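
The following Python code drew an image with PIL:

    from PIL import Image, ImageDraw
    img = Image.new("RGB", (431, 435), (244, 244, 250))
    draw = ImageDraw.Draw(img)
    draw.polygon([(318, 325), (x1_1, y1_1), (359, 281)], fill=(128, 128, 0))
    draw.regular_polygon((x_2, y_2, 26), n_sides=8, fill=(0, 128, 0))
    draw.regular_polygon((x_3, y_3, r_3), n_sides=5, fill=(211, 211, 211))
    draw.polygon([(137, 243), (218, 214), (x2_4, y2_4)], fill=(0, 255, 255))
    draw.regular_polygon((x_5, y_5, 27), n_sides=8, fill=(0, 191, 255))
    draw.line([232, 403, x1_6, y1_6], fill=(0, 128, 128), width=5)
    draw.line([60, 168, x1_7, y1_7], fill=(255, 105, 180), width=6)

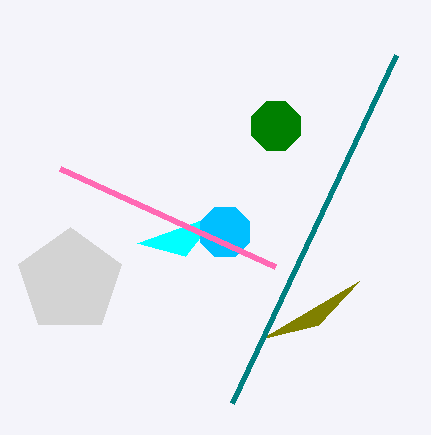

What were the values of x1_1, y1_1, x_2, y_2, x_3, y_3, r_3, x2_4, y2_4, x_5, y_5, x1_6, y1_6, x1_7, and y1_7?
x1_1 = 261
y1_1 = 339
x_2 = 276
y_2 = 126
x_3 = 70
y_3 = 281
r_3 = 54
x2_4 = 185
y2_4 = 256
x_5 = 225
y_5 = 232
x1_6 = 396
y1_6 = 55
x1_7 = 275
y1_7 = 266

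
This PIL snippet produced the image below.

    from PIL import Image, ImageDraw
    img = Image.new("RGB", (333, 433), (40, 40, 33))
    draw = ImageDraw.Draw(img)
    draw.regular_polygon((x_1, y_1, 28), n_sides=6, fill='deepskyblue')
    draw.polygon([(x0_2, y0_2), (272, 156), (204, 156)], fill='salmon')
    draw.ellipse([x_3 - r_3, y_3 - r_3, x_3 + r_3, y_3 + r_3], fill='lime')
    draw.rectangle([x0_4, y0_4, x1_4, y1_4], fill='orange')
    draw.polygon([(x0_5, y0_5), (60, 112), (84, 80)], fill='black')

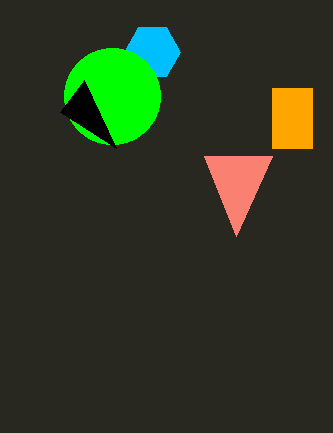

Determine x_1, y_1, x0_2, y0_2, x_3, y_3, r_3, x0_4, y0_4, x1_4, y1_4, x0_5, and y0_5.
x_1 = 152
y_1 = 52
x0_2 = 236
y0_2 = 236
x_3 = 112
y_3 = 96
r_3 = 48
x0_4 = 272
y0_4 = 88
x1_4 = 312
y1_4 = 148
x0_5 = 116
y0_5 = 148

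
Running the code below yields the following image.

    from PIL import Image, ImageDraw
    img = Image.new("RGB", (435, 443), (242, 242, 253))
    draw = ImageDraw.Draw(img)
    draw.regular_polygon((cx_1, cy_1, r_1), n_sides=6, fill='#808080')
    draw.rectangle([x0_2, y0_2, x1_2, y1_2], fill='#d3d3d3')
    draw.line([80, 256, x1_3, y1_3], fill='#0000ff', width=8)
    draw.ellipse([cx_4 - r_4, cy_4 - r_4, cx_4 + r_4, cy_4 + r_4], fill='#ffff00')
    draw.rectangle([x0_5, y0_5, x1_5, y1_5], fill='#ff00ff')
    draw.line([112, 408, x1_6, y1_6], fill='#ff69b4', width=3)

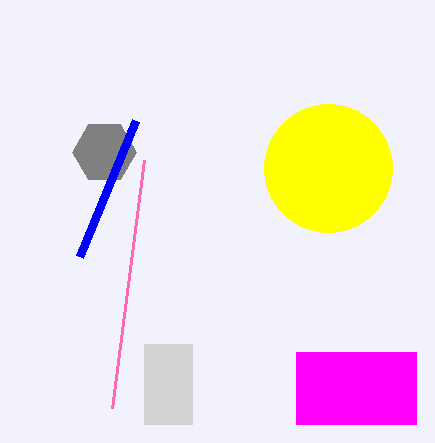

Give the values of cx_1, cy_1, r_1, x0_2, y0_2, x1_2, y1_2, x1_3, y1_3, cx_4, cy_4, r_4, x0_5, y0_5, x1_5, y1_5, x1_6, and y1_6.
cx_1 = 104
cy_1 = 152
r_1 = 32
x0_2 = 144
y0_2 = 344
x1_2 = 192
y1_2 = 424
x1_3 = 136
y1_3 = 120
cx_4 = 328
cy_4 = 168
r_4 = 64
x0_5 = 296
y0_5 = 352
x1_5 = 416
y1_5 = 424
x1_6 = 144
y1_6 = 160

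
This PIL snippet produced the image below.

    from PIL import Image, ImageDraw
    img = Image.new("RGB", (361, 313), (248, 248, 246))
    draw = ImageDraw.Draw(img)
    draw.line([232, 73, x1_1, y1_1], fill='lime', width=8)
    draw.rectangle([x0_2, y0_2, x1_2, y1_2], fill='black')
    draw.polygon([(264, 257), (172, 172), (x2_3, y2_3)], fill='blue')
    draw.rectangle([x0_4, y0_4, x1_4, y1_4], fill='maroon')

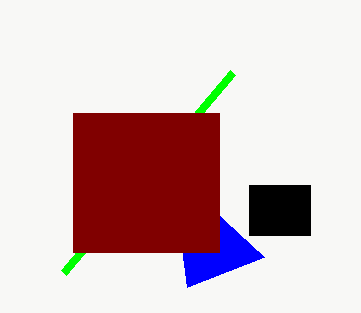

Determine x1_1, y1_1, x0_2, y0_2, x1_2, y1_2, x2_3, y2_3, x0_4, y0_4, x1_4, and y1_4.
x1_1 = 63, y1_1 = 273, x0_2 = 249, y0_2 = 185, x1_2 = 310, y1_2 = 235, x2_3 = 187, y2_3 = 287, x0_4 = 73, y0_4 = 113, x1_4 = 219, y1_4 = 252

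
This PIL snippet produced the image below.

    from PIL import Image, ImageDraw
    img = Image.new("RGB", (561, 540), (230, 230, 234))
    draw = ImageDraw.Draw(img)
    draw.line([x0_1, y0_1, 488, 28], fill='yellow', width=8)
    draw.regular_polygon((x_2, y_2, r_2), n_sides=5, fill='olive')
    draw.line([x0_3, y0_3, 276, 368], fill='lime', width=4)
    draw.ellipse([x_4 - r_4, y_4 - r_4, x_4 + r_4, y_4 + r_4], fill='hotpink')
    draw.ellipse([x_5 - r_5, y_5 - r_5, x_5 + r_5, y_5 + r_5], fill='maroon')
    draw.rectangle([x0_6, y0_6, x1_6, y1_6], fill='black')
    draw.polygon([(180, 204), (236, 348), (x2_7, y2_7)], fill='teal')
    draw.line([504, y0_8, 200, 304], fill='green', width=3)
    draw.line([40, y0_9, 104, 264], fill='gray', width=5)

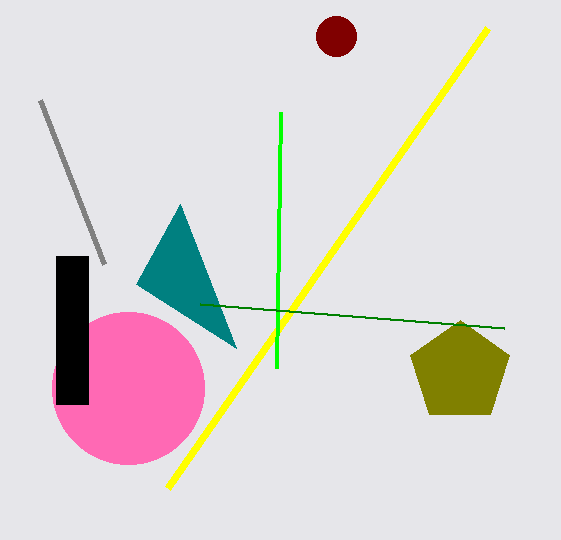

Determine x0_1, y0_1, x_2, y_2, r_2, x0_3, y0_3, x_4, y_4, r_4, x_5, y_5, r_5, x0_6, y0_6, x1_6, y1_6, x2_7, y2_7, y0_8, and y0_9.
x0_1 = 168; y0_1 = 488; x_2 = 460; y_2 = 372; r_2 = 52; x0_3 = 280; y0_3 = 112; x_4 = 128; y_4 = 388; r_4 = 76; x_5 = 336; y_5 = 36; r_5 = 20; x0_6 = 56; y0_6 = 256; x1_6 = 88; y1_6 = 404; x2_7 = 136; y2_7 = 284; y0_8 = 328; y0_9 = 100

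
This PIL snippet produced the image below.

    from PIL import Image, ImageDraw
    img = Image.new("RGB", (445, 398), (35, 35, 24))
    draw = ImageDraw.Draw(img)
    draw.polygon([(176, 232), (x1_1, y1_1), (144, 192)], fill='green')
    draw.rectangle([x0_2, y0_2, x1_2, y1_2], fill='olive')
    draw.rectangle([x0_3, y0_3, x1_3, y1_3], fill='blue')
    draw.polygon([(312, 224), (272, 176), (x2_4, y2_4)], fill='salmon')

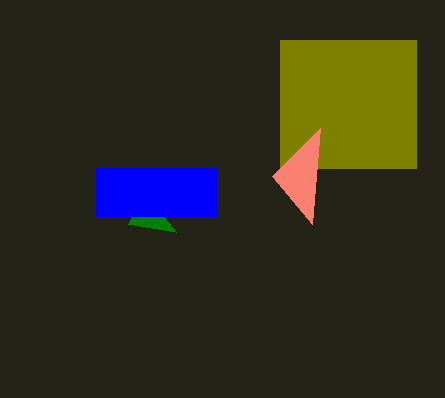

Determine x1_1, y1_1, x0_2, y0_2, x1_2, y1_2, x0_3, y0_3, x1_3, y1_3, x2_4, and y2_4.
x1_1 = 128, y1_1 = 224, x0_2 = 280, y0_2 = 40, x1_2 = 416, y1_2 = 168, x0_3 = 96, y0_3 = 168, x1_3 = 216, y1_3 = 216, x2_4 = 320, y2_4 = 128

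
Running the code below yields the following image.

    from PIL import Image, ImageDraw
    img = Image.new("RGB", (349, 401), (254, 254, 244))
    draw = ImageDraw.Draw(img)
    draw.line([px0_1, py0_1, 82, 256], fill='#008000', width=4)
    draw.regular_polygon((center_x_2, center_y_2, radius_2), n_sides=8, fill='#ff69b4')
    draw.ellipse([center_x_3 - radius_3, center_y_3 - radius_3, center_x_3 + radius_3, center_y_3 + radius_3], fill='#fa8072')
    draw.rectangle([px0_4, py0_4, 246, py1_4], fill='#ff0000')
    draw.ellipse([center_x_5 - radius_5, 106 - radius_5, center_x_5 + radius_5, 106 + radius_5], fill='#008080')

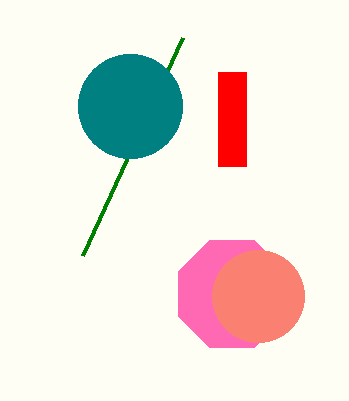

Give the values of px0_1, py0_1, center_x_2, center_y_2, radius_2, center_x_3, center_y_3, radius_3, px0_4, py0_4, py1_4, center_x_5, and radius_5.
px0_1 = 182, py0_1 = 38, center_x_2 = 232, center_y_2 = 294, radius_2 = 58, center_x_3 = 258, center_y_3 = 296, radius_3 = 46, px0_4 = 218, py0_4 = 72, py1_4 = 166, center_x_5 = 130, radius_5 = 52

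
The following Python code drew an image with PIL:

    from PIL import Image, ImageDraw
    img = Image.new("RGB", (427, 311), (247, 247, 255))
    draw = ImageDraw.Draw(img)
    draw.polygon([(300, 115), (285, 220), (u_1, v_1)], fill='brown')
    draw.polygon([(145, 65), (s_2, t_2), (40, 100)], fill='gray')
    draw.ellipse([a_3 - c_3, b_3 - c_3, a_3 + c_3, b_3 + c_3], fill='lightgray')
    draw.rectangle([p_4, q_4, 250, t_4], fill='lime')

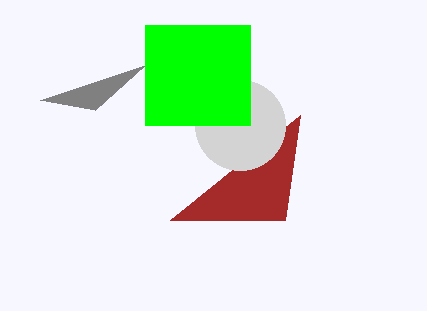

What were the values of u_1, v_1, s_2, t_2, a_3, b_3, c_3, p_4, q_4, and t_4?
u_1 = 170; v_1 = 220; s_2 = 95; t_2 = 110; a_3 = 240; b_3 = 125; c_3 = 45; p_4 = 145; q_4 = 25; t_4 = 125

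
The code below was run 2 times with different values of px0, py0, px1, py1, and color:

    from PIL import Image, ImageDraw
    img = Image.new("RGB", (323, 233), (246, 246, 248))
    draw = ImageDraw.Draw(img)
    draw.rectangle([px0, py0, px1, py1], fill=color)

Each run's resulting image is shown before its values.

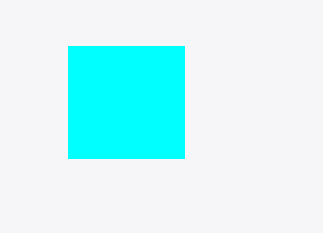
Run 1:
px0 = 68
py0 = 46
px1 = 184
py1 = 158
color = 'cyan'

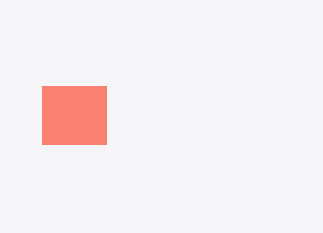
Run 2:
px0 = 42; py0 = 86; px1 = 106; py1 = 144; color = 'salmon'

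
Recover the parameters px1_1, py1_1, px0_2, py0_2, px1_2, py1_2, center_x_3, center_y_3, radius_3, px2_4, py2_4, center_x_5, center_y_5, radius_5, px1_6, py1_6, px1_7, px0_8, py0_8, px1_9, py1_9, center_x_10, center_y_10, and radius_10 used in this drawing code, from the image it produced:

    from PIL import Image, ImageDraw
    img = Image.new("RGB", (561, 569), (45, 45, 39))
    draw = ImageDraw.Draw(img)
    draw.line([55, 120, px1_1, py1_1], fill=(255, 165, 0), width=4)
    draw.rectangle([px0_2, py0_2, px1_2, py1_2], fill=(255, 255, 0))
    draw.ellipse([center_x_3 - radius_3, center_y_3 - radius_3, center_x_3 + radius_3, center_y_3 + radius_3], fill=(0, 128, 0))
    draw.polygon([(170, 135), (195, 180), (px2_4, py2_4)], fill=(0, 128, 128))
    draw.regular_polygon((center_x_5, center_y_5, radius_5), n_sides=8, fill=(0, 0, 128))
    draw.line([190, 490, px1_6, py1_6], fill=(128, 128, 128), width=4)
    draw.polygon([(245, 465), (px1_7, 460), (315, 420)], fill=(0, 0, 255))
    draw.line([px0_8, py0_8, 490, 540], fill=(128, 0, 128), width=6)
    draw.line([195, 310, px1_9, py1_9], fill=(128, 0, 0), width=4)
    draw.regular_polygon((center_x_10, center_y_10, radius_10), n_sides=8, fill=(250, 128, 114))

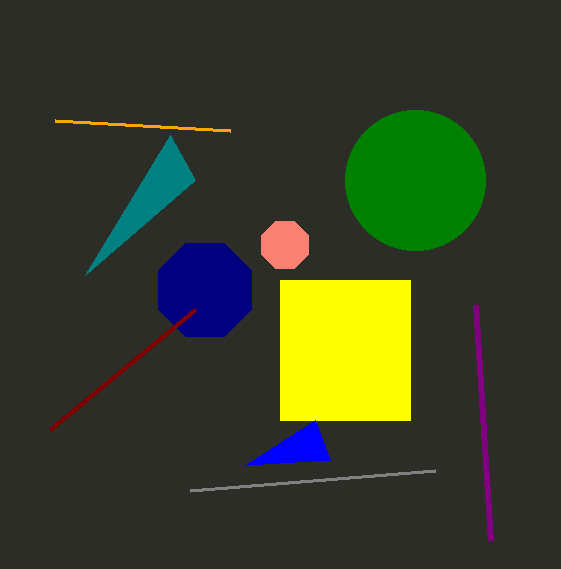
px1_1 = 230; py1_1 = 130; px0_2 = 280; py0_2 = 280; px1_2 = 410; py1_2 = 420; center_x_3 = 415; center_y_3 = 180; radius_3 = 70; px2_4 = 85; py2_4 = 275; center_x_5 = 205; center_y_5 = 290; radius_5 = 50; px1_6 = 435; py1_6 = 470; px1_7 = 330; px0_8 = 475; py0_8 = 305; px1_9 = 50; py1_9 = 430; center_x_10 = 285; center_y_10 = 245; radius_10 = 25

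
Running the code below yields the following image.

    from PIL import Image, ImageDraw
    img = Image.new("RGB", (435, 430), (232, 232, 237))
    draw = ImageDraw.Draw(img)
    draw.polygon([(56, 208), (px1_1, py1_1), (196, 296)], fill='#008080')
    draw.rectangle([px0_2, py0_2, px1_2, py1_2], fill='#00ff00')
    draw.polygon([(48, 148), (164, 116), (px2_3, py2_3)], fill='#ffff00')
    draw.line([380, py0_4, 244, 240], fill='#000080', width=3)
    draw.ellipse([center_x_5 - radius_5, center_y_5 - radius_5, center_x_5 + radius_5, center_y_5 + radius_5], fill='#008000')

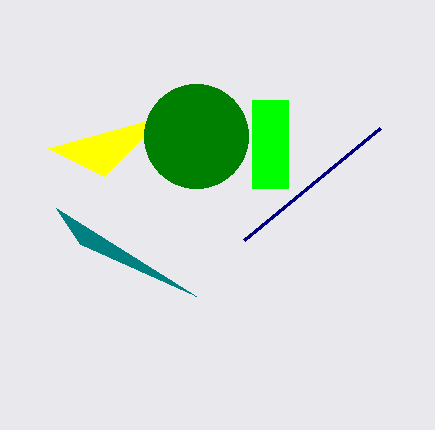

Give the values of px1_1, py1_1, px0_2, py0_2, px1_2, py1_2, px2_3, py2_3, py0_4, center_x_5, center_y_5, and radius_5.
px1_1 = 80
py1_1 = 244
px0_2 = 252
py0_2 = 100
px1_2 = 288
py1_2 = 188
px2_3 = 104
py2_3 = 176
py0_4 = 128
center_x_5 = 196
center_y_5 = 136
radius_5 = 52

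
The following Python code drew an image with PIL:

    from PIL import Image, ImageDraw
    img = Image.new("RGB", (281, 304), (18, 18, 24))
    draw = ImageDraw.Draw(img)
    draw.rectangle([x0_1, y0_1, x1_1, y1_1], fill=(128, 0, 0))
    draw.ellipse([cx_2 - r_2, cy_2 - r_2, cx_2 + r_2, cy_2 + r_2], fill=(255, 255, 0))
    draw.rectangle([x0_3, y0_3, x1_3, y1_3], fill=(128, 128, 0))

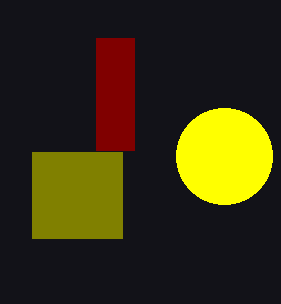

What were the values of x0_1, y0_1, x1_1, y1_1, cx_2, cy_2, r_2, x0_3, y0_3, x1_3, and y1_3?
x0_1 = 96, y0_1 = 38, x1_1 = 134, y1_1 = 150, cx_2 = 224, cy_2 = 156, r_2 = 48, x0_3 = 32, y0_3 = 152, x1_3 = 122, y1_3 = 238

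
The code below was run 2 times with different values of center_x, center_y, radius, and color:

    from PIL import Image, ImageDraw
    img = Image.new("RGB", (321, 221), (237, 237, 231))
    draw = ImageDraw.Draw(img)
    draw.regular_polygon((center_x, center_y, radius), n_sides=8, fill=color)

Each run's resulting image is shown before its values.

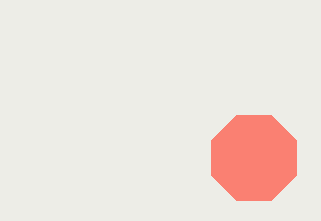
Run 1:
center_x = 254
center_y = 158
radius = 46
color = 'salmon'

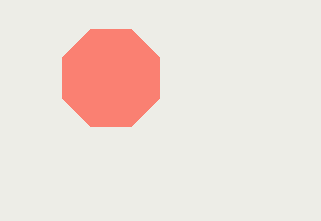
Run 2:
center_x = 111; center_y = 78; radius = 53; color = 'salmon'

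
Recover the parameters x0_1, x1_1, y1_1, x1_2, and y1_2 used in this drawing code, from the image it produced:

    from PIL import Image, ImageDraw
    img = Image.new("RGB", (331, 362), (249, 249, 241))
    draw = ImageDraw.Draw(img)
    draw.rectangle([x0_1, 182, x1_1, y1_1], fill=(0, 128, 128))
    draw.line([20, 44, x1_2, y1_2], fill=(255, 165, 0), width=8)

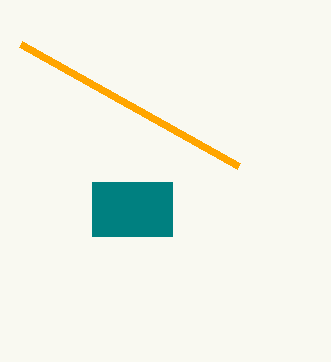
x0_1 = 92, x1_1 = 172, y1_1 = 236, x1_2 = 238, y1_2 = 166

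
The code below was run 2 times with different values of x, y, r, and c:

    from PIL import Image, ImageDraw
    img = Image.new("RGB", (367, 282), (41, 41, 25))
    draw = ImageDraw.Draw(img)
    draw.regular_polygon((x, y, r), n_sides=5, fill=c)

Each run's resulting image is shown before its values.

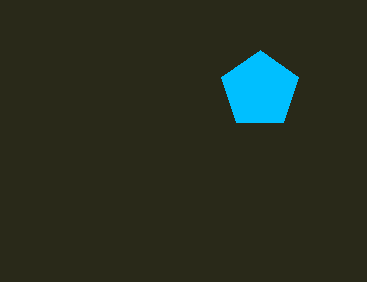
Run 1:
x = 260, y = 90, r = 40, c = 'deepskyblue'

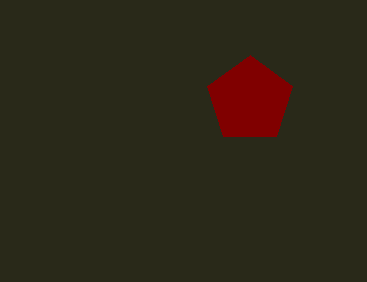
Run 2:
x = 250; y = 100; r = 45; c = 'maroon'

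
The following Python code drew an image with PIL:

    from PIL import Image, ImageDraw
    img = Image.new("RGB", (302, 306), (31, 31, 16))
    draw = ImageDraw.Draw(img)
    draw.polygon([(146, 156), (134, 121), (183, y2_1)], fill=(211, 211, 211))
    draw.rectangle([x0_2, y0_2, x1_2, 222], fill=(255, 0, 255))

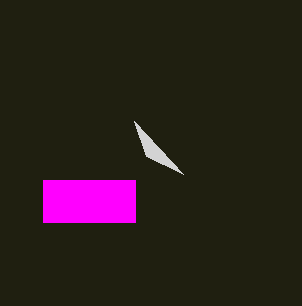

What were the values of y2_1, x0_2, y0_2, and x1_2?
y2_1 = 174, x0_2 = 43, y0_2 = 180, x1_2 = 135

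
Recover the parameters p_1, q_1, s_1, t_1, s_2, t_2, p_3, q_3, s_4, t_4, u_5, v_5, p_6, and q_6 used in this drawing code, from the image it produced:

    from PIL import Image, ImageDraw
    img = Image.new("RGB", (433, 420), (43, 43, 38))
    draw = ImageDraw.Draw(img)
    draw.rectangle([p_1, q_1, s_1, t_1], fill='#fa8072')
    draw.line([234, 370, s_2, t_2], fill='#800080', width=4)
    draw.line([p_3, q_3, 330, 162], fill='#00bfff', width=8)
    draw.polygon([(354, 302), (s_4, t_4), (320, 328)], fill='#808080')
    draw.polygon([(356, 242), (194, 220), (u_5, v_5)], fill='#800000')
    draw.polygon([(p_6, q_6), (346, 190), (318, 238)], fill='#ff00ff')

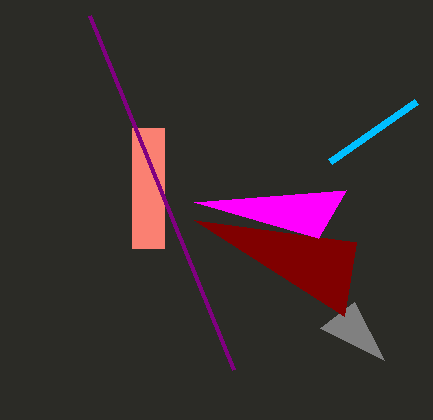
p_1 = 132; q_1 = 128; s_1 = 164; t_1 = 248; s_2 = 90; t_2 = 16; p_3 = 416; q_3 = 102; s_4 = 384; t_4 = 360; u_5 = 344; v_5 = 316; p_6 = 194; q_6 = 202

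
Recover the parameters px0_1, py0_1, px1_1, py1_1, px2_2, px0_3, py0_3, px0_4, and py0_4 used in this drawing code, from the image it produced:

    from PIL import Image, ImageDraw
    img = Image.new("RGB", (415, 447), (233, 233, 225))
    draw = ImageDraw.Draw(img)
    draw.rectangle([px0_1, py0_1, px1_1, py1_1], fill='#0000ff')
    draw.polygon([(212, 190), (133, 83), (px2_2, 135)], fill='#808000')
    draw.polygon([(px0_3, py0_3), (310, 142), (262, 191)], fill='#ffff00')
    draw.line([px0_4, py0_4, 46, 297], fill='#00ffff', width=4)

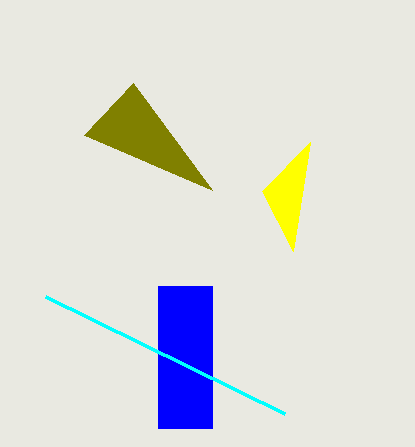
px0_1 = 158
py0_1 = 286
px1_1 = 212
py1_1 = 428
px2_2 = 84
px0_3 = 293
py0_3 = 251
px0_4 = 285
py0_4 = 414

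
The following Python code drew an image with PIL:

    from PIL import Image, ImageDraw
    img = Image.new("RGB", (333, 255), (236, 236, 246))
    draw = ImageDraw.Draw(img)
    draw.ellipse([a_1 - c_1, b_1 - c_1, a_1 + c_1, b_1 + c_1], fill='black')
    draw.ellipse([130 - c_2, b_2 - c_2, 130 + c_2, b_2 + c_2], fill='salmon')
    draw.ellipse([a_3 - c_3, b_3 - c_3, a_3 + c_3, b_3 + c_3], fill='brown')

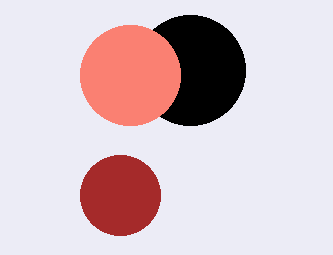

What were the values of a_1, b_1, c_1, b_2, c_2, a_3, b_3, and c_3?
a_1 = 190; b_1 = 70; c_1 = 55; b_2 = 75; c_2 = 50; a_3 = 120; b_3 = 195; c_3 = 40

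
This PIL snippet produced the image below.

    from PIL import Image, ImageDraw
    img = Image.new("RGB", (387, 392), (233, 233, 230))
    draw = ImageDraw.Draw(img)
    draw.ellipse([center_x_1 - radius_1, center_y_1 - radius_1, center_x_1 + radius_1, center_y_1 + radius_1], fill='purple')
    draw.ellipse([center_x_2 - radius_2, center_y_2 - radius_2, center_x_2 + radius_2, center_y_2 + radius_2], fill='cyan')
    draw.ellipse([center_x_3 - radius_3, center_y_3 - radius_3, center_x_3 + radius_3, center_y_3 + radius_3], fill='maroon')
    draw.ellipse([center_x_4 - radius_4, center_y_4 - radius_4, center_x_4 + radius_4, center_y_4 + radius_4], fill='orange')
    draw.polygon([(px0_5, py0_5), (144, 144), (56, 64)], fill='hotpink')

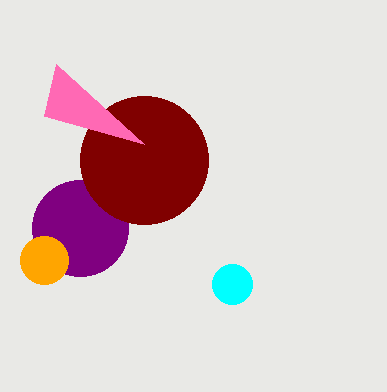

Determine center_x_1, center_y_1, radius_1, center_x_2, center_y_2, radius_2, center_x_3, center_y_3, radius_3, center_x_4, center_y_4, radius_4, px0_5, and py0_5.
center_x_1 = 80; center_y_1 = 228; radius_1 = 48; center_x_2 = 232; center_y_2 = 284; radius_2 = 20; center_x_3 = 144; center_y_3 = 160; radius_3 = 64; center_x_4 = 44; center_y_4 = 260; radius_4 = 24; px0_5 = 44; py0_5 = 116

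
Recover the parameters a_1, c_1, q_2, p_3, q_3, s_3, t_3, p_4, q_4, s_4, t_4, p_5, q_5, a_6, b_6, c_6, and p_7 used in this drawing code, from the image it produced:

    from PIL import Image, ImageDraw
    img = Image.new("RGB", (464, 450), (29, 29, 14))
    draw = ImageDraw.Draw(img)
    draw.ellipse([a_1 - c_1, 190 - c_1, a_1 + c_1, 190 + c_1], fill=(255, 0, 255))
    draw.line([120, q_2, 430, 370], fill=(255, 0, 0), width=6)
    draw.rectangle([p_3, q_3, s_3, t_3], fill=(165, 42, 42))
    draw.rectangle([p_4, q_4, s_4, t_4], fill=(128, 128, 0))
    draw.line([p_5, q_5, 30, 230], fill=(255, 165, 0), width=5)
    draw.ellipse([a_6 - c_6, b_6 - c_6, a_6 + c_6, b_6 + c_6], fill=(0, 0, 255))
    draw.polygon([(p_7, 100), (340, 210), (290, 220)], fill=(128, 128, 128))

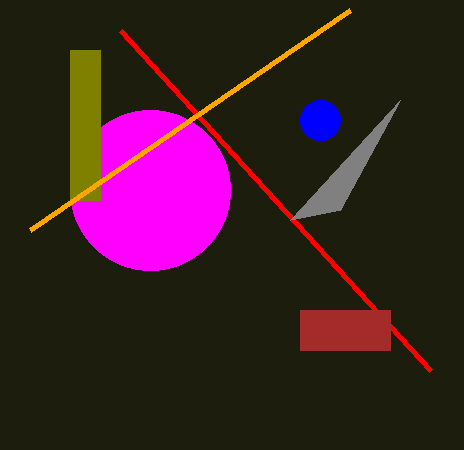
a_1 = 150
c_1 = 80
q_2 = 30
p_3 = 300
q_3 = 310
s_3 = 390
t_3 = 350
p_4 = 70
q_4 = 50
s_4 = 100
t_4 = 200
p_5 = 350
q_5 = 10
a_6 = 320
b_6 = 120
c_6 = 20
p_7 = 400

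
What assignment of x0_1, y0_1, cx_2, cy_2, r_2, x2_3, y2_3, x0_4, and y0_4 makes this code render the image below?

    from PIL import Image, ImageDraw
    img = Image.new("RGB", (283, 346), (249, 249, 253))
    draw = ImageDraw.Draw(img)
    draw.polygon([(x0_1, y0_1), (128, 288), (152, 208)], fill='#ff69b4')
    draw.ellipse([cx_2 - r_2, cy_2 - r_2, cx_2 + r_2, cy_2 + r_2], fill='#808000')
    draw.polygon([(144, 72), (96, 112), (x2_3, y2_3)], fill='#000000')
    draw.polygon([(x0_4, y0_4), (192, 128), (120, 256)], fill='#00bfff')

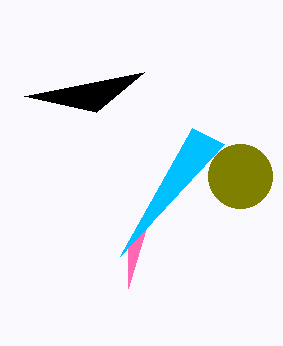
x0_1 = 128; y0_1 = 248; cx_2 = 240; cy_2 = 176; r_2 = 32; x2_3 = 24; y2_3 = 96; x0_4 = 224; y0_4 = 144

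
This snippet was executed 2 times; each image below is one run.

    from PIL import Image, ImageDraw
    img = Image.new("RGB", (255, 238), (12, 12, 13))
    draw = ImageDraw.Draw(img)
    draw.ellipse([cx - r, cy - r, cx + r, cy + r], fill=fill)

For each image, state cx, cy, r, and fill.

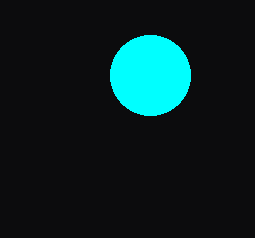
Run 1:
cx = 150, cy = 75, r = 40, fill = 'cyan'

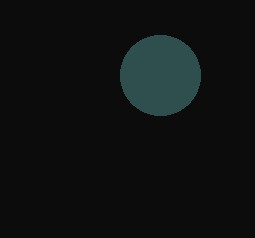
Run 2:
cx = 160; cy = 75; r = 40; fill = 'darkslategray'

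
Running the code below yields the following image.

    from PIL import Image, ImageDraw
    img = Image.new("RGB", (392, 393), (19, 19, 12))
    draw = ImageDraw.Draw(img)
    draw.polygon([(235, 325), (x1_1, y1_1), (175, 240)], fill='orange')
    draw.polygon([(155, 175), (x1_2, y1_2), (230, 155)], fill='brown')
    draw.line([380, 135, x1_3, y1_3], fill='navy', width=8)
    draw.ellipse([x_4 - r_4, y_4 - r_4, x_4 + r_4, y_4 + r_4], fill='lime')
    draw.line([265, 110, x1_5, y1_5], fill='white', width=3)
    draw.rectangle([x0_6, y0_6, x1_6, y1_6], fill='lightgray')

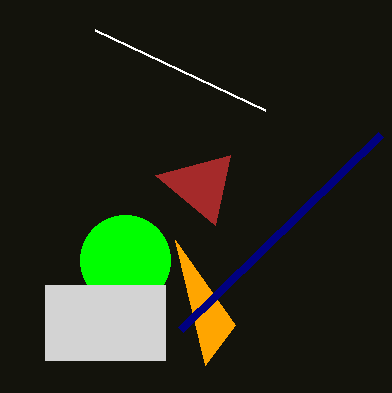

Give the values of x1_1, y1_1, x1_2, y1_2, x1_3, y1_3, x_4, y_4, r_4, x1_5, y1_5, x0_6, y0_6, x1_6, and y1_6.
x1_1 = 205, y1_1 = 365, x1_2 = 215, y1_2 = 225, x1_3 = 180, y1_3 = 330, x_4 = 125, y_4 = 260, r_4 = 45, x1_5 = 95, y1_5 = 30, x0_6 = 45, y0_6 = 285, x1_6 = 165, y1_6 = 360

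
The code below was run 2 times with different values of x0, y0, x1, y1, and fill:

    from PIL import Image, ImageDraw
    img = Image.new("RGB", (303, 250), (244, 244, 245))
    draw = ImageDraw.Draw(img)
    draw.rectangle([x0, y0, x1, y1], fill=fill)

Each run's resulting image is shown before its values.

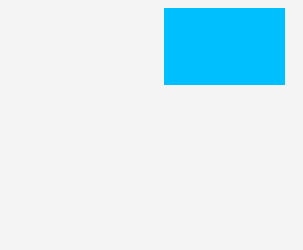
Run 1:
x0 = 164; y0 = 8; x1 = 284; y1 = 84; fill = 'deepskyblue'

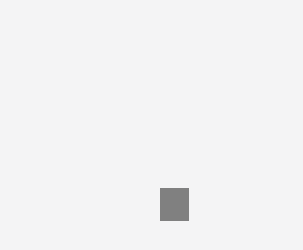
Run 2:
x0 = 160; y0 = 188; x1 = 188; y1 = 220; fill = 'gray'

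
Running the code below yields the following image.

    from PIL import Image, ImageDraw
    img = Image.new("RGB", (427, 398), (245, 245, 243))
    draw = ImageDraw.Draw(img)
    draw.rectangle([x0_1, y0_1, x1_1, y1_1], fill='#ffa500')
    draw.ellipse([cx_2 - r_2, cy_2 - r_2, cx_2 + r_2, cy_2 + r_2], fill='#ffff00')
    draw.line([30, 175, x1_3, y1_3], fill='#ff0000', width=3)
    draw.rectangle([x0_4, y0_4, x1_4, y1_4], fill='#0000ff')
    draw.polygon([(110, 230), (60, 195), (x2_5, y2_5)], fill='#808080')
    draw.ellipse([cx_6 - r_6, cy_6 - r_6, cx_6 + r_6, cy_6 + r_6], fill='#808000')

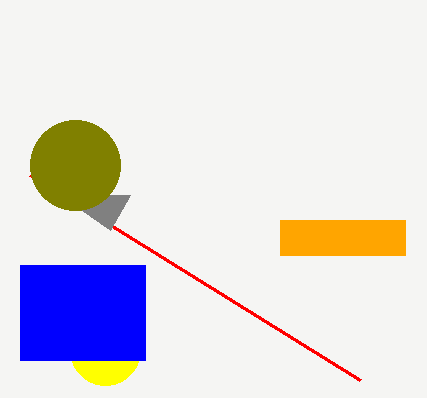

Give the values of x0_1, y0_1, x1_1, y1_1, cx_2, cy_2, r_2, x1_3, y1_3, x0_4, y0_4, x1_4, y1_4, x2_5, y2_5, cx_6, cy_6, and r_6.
x0_1 = 280
y0_1 = 220
x1_1 = 405
y1_1 = 255
cx_2 = 105
cy_2 = 350
r_2 = 35
x1_3 = 360
y1_3 = 380
x0_4 = 20
y0_4 = 265
x1_4 = 145
y1_4 = 360
x2_5 = 130
y2_5 = 195
cx_6 = 75
cy_6 = 165
r_6 = 45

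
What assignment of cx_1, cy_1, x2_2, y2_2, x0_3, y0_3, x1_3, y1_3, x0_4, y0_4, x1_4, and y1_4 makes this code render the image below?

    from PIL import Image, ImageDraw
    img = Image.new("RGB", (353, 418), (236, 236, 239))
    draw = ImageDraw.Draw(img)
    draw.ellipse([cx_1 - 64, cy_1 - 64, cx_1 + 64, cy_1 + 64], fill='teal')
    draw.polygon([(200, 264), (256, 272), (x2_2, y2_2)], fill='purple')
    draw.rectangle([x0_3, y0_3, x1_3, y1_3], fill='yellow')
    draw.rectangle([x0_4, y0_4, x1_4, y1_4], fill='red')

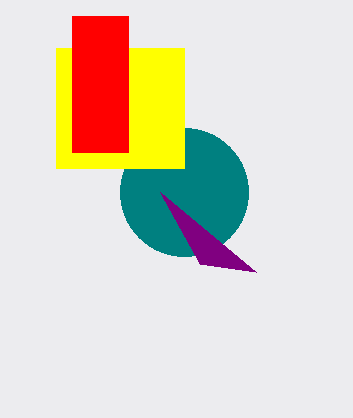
cx_1 = 184
cy_1 = 192
x2_2 = 160
y2_2 = 192
x0_3 = 56
y0_3 = 48
x1_3 = 184
y1_3 = 168
x0_4 = 72
y0_4 = 16
x1_4 = 128
y1_4 = 152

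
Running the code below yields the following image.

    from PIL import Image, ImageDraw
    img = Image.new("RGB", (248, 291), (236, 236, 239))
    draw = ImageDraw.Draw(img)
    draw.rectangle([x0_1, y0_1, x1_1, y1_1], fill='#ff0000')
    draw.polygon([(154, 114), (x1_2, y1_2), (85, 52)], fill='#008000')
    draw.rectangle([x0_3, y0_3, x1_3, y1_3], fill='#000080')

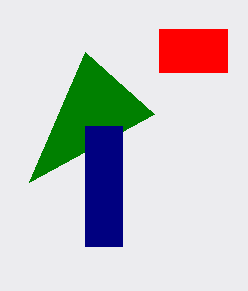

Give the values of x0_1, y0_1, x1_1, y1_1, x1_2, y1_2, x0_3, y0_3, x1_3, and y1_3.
x0_1 = 159; y0_1 = 29; x1_1 = 227; y1_1 = 72; x1_2 = 29; y1_2 = 182; x0_3 = 85; y0_3 = 126; x1_3 = 122; y1_3 = 246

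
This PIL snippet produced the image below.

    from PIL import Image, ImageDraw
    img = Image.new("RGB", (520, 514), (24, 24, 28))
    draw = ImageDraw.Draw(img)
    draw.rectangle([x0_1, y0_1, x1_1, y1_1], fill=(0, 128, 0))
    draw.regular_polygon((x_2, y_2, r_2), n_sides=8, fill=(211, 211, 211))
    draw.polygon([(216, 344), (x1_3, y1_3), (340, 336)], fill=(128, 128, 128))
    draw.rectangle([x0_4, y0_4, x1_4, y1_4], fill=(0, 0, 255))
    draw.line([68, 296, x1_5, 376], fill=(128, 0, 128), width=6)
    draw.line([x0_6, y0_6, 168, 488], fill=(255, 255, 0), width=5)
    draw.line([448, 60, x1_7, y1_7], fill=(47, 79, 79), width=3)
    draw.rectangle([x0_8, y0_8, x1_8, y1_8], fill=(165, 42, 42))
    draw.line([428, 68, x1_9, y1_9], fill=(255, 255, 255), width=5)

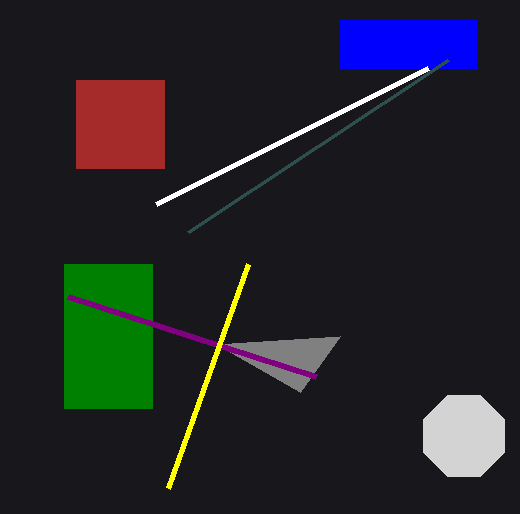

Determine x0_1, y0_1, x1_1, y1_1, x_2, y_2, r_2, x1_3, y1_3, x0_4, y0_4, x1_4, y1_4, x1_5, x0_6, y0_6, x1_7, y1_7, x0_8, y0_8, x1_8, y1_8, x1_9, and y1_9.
x0_1 = 64
y0_1 = 264
x1_1 = 152
y1_1 = 408
x_2 = 464
y_2 = 436
r_2 = 44
x1_3 = 300
y1_3 = 392
x0_4 = 340
y0_4 = 20
x1_4 = 476
y1_4 = 68
x1_5 = 316
x0_6 = 248
y0_6 = 264
x1_7 = 188
y1_7 = 232
x0_8 = 76
y0_8 = 80
x1_8 = 164
y1_8 = 168
x1_9 = 156
y1_9 = 204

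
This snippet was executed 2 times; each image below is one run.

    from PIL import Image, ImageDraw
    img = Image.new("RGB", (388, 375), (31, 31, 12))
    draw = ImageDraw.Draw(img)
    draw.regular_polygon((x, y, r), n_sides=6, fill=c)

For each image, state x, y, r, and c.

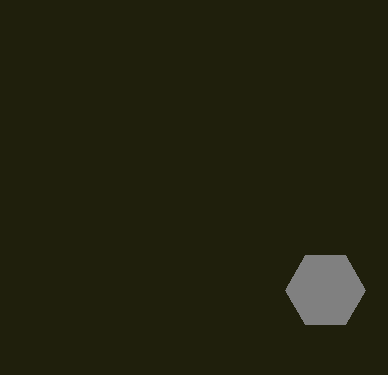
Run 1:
x = 325
y = 290
r = 40
c = 'gray'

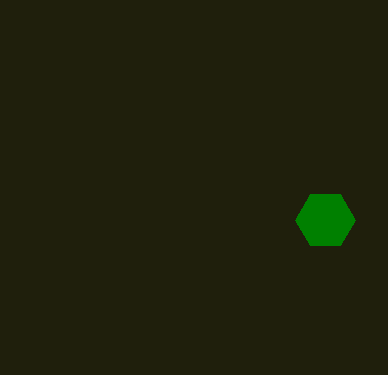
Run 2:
x = 325, y = 220, r = 30, c = 'green'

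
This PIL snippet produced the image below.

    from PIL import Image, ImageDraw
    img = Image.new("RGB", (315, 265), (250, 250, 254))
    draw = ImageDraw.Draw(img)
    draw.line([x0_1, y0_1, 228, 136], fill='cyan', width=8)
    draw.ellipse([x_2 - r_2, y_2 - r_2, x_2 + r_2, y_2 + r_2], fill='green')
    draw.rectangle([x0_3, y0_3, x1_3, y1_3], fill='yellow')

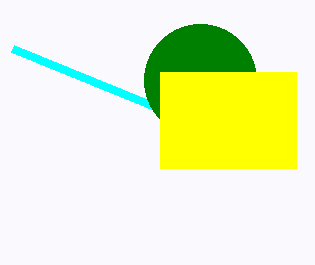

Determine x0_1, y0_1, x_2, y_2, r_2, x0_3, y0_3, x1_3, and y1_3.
x0_1 = 12, y0_1 = 48, x_2 = 200, y_2 = 80, r_2 = 56, x0_3 = 160, y0_3 = 72, x1_3 = 296, y1_3 = 168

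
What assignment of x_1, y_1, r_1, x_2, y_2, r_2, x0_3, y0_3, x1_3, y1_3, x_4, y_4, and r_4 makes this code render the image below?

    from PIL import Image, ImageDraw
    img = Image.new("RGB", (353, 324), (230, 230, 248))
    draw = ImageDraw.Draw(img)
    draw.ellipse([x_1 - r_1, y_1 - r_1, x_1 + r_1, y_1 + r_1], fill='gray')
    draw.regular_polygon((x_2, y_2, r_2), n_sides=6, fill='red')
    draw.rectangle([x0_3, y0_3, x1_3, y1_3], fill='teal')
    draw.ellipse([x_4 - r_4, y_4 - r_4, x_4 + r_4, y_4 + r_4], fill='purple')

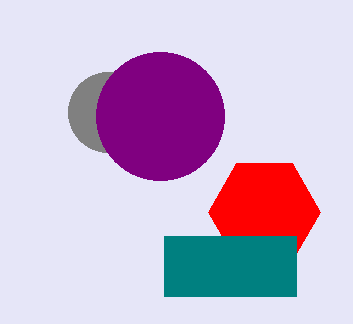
x_1 = 108
y_1 = 112
r_1 = 40
x_2 = 264
y_2 = 212
r_2 = 56
x0_3 = 164
y0_3 = 236
x1_3 = 296
y1_3 = 296
x_4 = 160
y_4 = 116
r_4 = 64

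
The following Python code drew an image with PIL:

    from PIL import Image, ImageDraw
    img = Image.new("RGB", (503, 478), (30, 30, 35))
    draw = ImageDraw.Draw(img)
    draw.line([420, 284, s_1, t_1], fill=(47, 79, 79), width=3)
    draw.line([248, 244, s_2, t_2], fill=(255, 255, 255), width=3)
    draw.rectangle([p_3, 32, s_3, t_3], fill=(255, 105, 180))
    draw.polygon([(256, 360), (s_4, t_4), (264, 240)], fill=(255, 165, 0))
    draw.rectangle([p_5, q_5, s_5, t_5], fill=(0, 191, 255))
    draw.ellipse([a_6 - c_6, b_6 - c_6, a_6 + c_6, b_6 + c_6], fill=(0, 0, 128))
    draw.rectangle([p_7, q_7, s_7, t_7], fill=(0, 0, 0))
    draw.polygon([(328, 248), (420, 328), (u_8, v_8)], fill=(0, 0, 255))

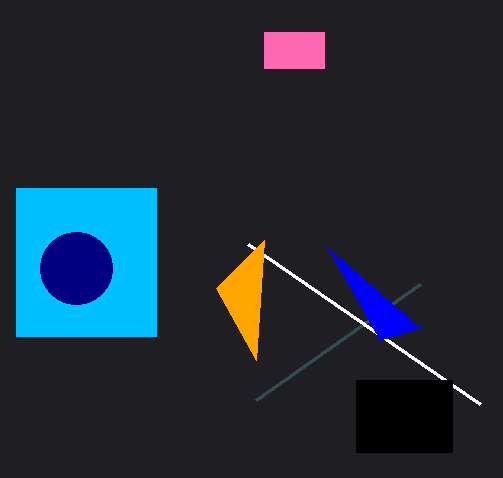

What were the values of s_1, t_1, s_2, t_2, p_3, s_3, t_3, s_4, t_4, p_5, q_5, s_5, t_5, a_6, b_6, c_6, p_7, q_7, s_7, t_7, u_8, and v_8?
s_1 = 256, t_1 = 400, s_2 = 480, t_2 = 404, p_3 = 264, s_3 = 324, t_3 = 68, s_4 = 216, t_4 = 288, p_5 = 16, q_5 = 188, s_5 = 156, t_5 = 336, a_6 = 76, b_6 = 268, c_6 = 36, p_7 = 356, q_7 = 380, s_7 = 452, t_7 = 452, u_8 = 380, v_8 = 340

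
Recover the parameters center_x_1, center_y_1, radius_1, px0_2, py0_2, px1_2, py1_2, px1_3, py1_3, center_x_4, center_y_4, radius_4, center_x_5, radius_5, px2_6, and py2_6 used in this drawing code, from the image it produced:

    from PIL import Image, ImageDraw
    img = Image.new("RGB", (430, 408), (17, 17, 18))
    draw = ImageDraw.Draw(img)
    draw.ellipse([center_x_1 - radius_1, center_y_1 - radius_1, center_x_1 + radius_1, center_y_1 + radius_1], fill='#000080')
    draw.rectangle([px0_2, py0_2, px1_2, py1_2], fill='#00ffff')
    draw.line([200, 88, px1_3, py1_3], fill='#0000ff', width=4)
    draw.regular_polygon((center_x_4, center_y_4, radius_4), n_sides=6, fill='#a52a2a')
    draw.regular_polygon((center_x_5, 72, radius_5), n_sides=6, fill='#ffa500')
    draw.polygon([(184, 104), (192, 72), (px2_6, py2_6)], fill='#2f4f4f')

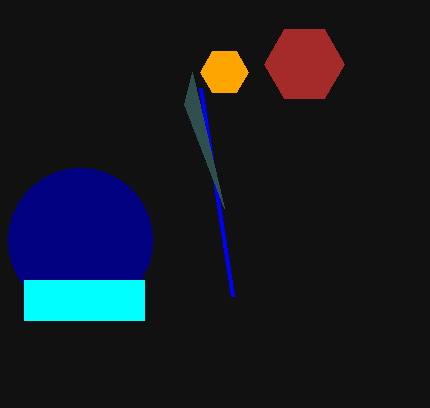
center_x_1 = 80, center_y_1 = 240, radius_1 = 72, px0_2 = 24, py0_2 = 280, px1_2 = 144, py1_2 = 320, px1_3 = 232, py1_3 = 296, center_x_4 = 304, center_y_4 = 64, radius_4 = 40, center_x_5 = 224, radius_5 = 24, px2_6 = 224, py2_6 = 208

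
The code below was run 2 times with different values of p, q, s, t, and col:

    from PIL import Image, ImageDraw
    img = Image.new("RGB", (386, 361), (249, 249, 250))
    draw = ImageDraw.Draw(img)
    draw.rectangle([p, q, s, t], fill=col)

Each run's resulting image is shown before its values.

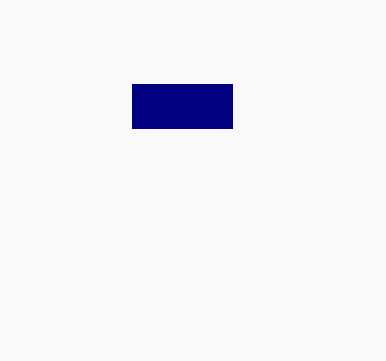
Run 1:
p = 132, q = 84, s = 232, t = 128, col = 'navy'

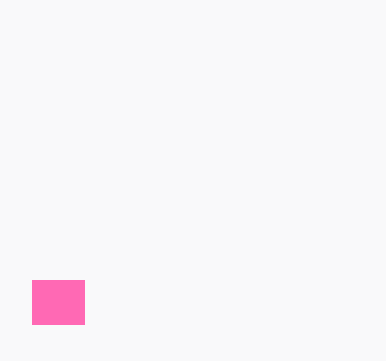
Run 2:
p = 32
q = 280
s = 84
t = 324
col = 'hotpink'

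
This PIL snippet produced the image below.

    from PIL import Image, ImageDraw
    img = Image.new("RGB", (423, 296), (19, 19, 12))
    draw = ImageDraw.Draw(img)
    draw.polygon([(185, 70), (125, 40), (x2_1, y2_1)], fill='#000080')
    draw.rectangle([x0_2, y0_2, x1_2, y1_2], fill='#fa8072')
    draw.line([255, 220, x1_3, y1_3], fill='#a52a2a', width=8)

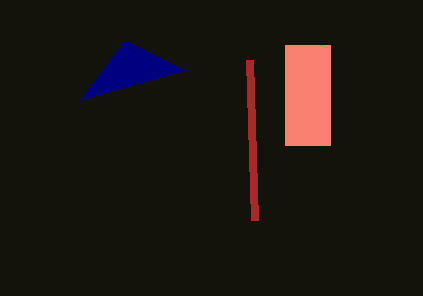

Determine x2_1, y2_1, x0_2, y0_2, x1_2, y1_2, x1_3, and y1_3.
x2_1 = 80
y2_1 = 100
x0_2 = 285
y0_2 = 45
x1_2 = 330
y1_2 = 145
x1_3 = 250
y1_3 = 60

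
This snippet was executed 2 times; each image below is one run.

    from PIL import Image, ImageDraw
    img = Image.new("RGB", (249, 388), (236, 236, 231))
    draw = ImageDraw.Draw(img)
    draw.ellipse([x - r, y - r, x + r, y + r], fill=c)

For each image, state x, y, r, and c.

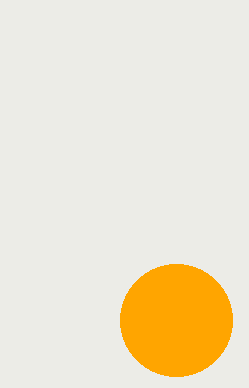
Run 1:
x = 176; y = 320; r = 56; c = 'orange'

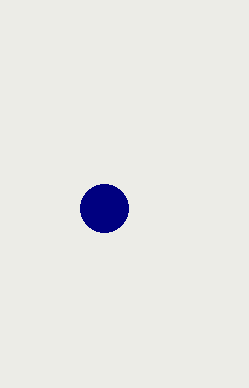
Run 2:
x = 104
y = 208
r = 24
c = 'navy'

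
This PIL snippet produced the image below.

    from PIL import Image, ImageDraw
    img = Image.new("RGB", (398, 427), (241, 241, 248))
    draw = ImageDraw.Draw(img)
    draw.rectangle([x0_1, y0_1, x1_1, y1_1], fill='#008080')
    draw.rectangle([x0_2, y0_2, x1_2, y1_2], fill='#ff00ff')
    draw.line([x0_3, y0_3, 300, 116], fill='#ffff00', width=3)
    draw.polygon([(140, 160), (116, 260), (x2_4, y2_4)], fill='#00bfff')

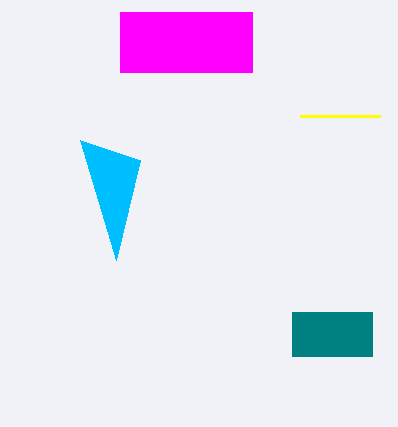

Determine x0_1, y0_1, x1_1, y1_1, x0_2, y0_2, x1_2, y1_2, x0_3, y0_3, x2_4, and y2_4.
x0_1 = 292; y0_1 = 312; x1_1 = 372; y1_1 = 356; x0_2 = 120; y0_2 = 12; x1_2 = 252; y1_2 = 72; x0_3 = 380; y0_3 = 116; x2_4 = 80; y2_4 = 140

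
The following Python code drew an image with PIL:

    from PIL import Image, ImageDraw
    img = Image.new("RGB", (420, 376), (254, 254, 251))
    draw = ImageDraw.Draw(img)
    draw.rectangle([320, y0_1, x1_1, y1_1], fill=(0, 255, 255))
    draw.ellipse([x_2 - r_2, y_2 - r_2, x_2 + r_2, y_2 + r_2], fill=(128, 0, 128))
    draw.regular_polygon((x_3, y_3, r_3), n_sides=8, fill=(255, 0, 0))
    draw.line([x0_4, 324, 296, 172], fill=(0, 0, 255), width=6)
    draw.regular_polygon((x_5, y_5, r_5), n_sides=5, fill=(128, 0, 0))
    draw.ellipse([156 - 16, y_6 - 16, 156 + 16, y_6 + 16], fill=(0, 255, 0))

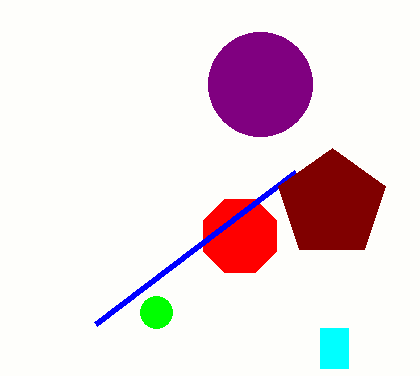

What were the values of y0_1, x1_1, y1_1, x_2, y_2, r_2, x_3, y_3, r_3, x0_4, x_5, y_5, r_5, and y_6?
y0_1 = 328
x1_1 = 348
y1_1 = 368
x_2 = 260
y_2 = 84
r_2 = 52
x_3 = 240
y_3 = 236
r_3 = 40
x0_4 = 96
x_5 = 332
y_5 = 204
r_5 = 56
y_6 = 312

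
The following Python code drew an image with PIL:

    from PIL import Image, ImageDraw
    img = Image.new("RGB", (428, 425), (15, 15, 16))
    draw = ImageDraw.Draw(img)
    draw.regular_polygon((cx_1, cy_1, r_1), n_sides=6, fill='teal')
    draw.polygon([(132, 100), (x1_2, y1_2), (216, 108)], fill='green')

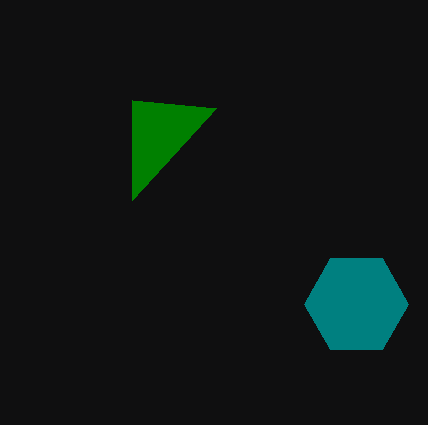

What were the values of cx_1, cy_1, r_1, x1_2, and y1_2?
cx_1 = 356, cy_1 = 304, r_1 = 52, x1_2 = 132, y1_2 = 200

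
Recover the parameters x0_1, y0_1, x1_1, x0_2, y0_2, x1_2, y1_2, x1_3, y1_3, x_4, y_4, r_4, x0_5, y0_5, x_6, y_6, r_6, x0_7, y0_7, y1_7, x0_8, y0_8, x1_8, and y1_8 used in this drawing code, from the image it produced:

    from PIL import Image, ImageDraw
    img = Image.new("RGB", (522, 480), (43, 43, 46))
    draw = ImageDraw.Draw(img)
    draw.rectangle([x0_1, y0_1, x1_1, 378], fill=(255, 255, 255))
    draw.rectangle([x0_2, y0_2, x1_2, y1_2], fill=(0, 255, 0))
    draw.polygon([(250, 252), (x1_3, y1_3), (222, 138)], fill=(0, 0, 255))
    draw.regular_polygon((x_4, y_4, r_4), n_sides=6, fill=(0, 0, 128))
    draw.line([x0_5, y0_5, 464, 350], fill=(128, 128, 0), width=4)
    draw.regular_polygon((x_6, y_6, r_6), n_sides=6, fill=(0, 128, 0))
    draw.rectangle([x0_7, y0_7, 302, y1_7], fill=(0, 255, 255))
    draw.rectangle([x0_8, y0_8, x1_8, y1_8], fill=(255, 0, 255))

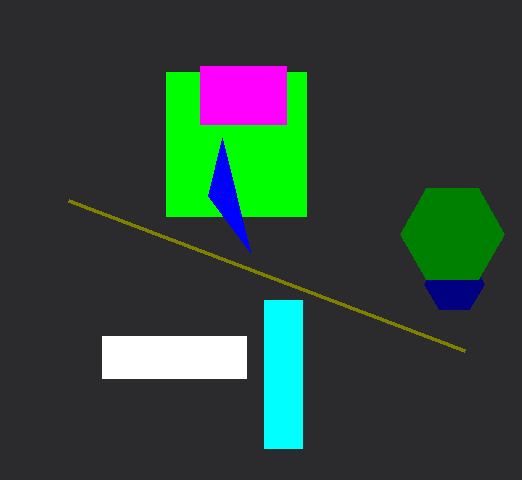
x0_1 = 102; y0_1 = 336; x1_1 = 246; x0_2 = 166; y0_2 = 72; x1_2 = 306; y1_2 = 216; x1_3 = 208; y1_3 = 196; x_4 = 454; y_4 = 284; r_4 = 30; x0_5 = 68; y0_5 = 200; x_6 = 452; y_6 = 234; r_6 = 52; x0_7 = 264; y0_7 = 300; y1_7 = 448; x0_8 = 200; y0_8 = 66; x1_8 = 286; y1_8 = 124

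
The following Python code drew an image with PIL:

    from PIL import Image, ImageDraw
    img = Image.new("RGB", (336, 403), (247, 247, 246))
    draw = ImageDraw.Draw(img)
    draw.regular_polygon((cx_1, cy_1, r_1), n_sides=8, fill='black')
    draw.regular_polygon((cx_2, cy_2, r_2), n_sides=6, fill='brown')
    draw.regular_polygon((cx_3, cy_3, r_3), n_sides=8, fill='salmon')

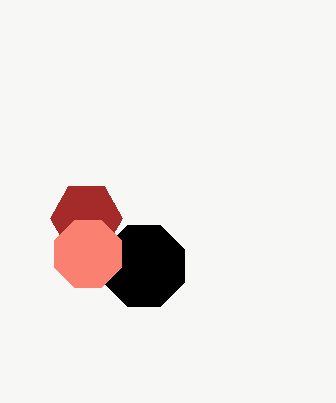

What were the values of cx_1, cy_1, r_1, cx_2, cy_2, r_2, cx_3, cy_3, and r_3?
cx_1 = 144, cy_1 = 266, r_1 = 44, cx_2 = 86, cy_2 = 218, r_2 = 36, cx_3 = 88, cy_3 = 254, r_3 = 36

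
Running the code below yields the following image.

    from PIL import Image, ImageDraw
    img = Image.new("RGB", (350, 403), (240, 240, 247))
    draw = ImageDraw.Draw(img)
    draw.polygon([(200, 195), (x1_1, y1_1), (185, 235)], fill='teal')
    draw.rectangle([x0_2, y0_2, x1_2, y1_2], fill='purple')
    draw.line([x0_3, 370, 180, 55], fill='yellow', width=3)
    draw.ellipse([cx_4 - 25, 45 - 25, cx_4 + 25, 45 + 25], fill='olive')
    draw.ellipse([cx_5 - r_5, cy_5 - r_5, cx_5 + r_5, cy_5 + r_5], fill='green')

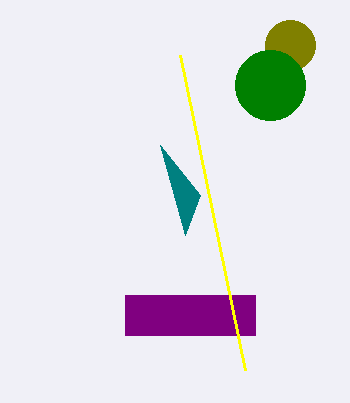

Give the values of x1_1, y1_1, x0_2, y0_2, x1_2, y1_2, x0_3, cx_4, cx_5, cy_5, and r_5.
x1_1 = 160; y1_1 = 145; x0_2 = 125; y0_2 = 295; x1_2 = 255; y1_2 = 335; x0_3 = 245; cx_4 = 290; cx_5 = 270; cy_5 = 85; r_5 = 35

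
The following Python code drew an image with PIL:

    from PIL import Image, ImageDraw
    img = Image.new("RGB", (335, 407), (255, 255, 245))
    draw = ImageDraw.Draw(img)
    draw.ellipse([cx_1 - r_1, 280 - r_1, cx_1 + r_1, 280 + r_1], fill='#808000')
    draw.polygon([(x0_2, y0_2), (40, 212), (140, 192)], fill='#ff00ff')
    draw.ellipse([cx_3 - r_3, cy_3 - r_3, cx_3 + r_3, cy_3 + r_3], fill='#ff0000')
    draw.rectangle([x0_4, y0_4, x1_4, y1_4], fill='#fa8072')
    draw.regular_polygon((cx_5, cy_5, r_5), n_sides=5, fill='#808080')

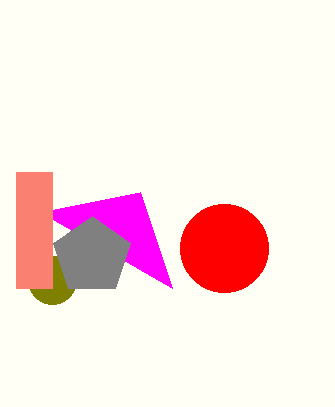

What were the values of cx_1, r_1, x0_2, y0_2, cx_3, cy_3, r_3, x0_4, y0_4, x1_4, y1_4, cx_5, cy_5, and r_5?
cx_1 = 52; r_1 = 24; x0_2 = 172; y0_2 = 288; cx_3 = 224; cy_3 = 248; r_3 = 44; x0_4 = 16; y0_4 = 172; x1_4 = 52; y1_4 = 288; cx_5 = 92; cy_5 = 256; r_5 = 40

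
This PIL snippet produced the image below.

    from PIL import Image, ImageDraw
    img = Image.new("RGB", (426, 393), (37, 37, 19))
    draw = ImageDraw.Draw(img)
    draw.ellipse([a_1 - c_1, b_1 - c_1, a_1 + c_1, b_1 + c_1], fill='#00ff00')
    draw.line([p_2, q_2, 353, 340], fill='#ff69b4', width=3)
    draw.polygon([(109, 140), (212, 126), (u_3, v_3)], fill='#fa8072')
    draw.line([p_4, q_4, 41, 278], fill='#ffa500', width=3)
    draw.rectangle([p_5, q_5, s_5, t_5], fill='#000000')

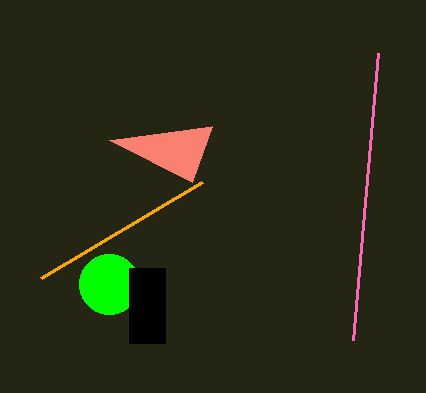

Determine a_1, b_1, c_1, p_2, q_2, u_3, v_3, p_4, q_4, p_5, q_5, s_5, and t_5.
a_1 = 109; b_1 = 284; c_1 = 30; p_2 = 378; q_2 = 53; u_3 = 192; v_3 = 182; p_4 = 202; q_4 = 182; p_5 = 129; q_5 = 268; s_5 = 165; t_5 = 343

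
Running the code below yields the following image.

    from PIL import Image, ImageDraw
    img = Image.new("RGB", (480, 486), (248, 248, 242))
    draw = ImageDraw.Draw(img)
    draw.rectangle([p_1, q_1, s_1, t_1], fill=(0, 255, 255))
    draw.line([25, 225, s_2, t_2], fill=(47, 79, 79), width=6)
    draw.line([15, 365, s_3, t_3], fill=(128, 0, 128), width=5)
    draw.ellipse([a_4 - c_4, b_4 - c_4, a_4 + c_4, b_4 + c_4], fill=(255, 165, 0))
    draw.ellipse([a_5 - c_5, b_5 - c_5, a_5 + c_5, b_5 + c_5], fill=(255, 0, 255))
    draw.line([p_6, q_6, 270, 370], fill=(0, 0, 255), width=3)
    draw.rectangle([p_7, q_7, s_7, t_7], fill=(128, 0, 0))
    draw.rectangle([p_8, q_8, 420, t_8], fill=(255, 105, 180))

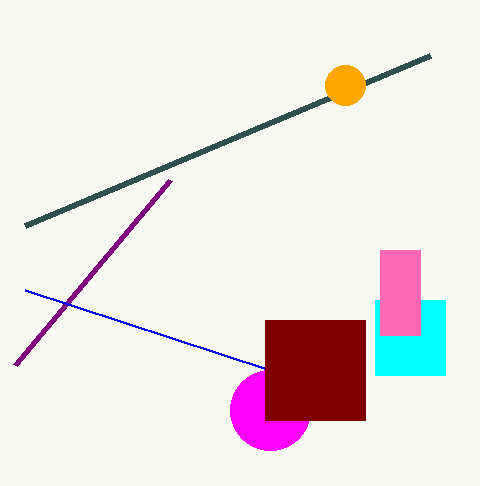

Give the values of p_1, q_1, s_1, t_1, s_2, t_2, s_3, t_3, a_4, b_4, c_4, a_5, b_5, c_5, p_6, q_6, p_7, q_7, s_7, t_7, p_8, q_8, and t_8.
p_1 = 375; q_1 = 300; s_1 = 445; t_1 = 375; s_2 = 430; t_2 = 55; s_3 = 170; t_3 = 180; a_4 = 345; b_4 = 85; c_4 = 20; a_5 = 270; b_5 = 410; c_5 = 40; p_6 = 25; q_6 = 290; p_7 = 265; q_7 = 320; s_7 = 365; t_7 = 420; p_8 = 380; q_8 = 250; t_8 = 335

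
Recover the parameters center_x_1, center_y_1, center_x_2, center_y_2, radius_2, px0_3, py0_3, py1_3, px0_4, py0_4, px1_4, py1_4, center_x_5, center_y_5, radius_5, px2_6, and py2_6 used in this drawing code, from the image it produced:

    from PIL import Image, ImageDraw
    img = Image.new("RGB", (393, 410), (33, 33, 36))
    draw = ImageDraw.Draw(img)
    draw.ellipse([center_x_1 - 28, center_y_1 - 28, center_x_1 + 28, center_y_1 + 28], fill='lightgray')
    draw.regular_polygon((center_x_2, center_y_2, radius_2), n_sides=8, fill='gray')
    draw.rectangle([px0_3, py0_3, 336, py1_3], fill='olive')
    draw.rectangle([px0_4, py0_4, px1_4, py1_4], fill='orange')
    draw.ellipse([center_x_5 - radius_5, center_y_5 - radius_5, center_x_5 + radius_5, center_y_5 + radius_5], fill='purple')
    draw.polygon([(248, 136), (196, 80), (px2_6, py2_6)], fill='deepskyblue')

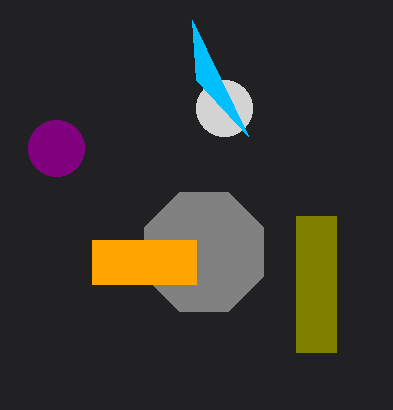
center_x_1 = 224
center_y_1 = 108
center_x_2 = 204
center_y_2 = 252
radius_2 = 64
px0_3 = 296
py0_3 = 216
py1_3 = 352
px0_4 = 92
py0_4 = 240
px1_4 = 196
py1_4 = 284
center_x_5 = 56
center_y_5 = 148
radius_5 = 28
px2_6 = 192
py2_6 = 20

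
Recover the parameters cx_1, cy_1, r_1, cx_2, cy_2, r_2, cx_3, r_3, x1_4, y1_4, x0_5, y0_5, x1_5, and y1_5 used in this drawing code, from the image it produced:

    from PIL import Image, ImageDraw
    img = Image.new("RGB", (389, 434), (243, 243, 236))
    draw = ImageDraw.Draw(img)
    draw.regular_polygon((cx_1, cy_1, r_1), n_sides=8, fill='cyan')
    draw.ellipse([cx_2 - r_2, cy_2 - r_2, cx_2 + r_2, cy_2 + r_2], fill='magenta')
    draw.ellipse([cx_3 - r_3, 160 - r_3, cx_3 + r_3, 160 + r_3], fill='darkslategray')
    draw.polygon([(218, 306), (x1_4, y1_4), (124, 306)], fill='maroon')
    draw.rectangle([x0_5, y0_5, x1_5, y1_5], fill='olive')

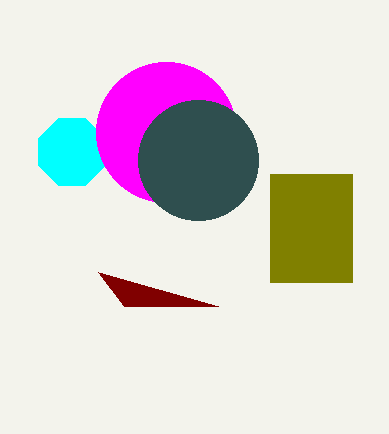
cx_1 = 72, cy_1 = 152, r_1 = 36, cx_2 = 166, cy_2 = 132, r_2 = 70, cx_3 = 198, r_3 = 60, x1_4 = 98, y1_4 = 272, x0_5 = 270, y0_5 = 174, x1_5 = 352, y1_5 = 282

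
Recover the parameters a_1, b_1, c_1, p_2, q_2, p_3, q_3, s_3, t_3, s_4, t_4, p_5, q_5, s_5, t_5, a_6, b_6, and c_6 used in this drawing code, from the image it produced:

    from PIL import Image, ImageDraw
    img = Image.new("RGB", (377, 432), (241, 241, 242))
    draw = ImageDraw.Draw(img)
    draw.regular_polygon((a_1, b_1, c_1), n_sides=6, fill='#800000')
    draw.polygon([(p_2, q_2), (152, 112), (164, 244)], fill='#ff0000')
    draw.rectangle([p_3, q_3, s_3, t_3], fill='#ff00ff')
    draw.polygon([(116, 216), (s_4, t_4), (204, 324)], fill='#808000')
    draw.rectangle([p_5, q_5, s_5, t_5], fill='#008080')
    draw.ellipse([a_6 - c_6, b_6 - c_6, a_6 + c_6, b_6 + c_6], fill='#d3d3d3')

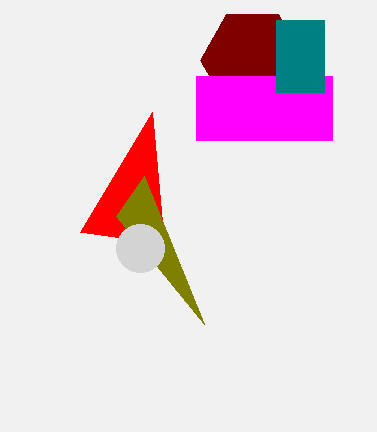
a_1 = 252; b_1 = 60; c_1 = 52; p_2 = 80; q_2 = 232; p_3 = 196; q_3 = 76; s_3 = 332; t_3 = 140; s_4 = 144; t_4 = 176; p_5 = 276; q_5 = 20; s_5 = 324; t_5 = 92; a_6 = 140; b_6 = 248; c_6 = 24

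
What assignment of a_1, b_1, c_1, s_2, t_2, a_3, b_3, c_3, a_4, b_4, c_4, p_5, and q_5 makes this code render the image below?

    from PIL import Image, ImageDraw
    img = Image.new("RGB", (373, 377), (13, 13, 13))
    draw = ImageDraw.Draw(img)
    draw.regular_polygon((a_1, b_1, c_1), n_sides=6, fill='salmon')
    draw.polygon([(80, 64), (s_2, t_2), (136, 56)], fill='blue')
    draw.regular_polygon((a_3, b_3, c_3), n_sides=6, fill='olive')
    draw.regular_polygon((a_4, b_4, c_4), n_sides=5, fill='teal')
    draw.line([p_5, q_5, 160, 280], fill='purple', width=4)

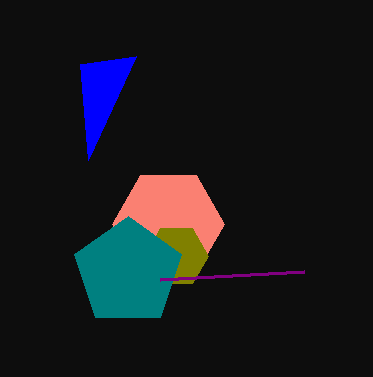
a_1 = 168; b_1 = 224; c_1 = 56; s_2 = 88; t_2 = 160; a_3 = 176; b_3 = 256; c_3 = 32; a_4 = 128; b_4 = 272; c_4 = 56; p_5 = 304; q_5 = 272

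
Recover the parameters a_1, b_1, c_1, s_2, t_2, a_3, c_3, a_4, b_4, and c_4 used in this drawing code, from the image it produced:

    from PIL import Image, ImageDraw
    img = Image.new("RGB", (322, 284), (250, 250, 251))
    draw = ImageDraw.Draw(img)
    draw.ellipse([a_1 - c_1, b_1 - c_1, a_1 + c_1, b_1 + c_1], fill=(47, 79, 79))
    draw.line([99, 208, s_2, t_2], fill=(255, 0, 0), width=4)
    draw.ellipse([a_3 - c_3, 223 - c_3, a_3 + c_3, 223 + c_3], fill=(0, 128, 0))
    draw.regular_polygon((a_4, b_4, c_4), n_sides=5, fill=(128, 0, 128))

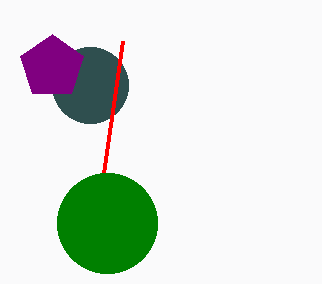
a_1 = 90
b_1 = 85
c_1 = 38
s_2 = 123
t_2 = 41
a_3 = 107
c_3 = 50
a_4 = 52
b_4 = 67
c_4 = 33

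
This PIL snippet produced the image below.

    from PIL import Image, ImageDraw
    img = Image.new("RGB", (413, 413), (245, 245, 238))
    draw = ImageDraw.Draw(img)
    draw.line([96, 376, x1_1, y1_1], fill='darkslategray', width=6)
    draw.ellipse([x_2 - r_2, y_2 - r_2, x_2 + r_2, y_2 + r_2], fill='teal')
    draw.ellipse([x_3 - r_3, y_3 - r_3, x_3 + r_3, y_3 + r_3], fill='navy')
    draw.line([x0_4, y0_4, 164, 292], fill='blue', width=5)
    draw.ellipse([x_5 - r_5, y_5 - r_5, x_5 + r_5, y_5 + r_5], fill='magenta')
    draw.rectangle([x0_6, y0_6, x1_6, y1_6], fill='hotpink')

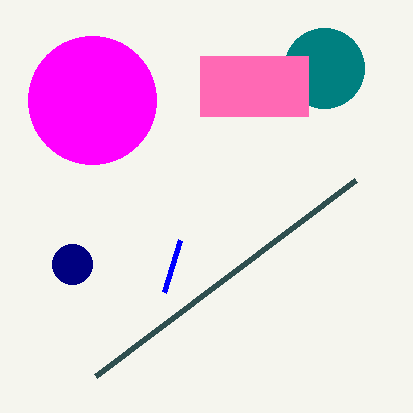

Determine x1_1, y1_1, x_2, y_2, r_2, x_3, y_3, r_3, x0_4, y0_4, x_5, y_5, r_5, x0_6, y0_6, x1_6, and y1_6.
x1_1 = 356; y1_1 = 180; x_2 = 324; y_2 = 68; r_2 = 40; x_3 = 72; y_3 = 264; r_3 = 20; x0_4 = 180; y0_4 = 240; x_5 = 92; y_5 = 100; r_5 = 64; x0_6 = 200; y0_6 = 56; x1_6 = 308; y1_6 = 116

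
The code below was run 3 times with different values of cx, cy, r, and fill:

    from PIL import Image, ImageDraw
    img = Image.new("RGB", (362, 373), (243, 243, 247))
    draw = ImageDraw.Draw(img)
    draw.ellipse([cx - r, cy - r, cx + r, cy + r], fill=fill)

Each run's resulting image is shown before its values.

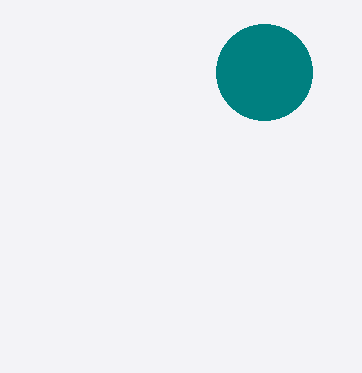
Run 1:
cx = 264
cy = 72
r = 48
fill = 'teal'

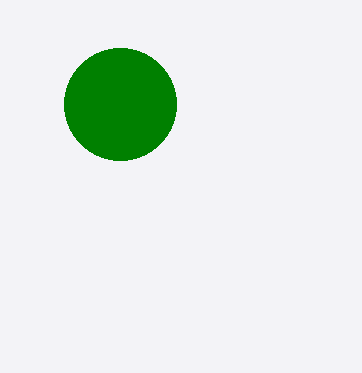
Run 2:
cx = 120; cy = 104; r = 56; fill = 'green'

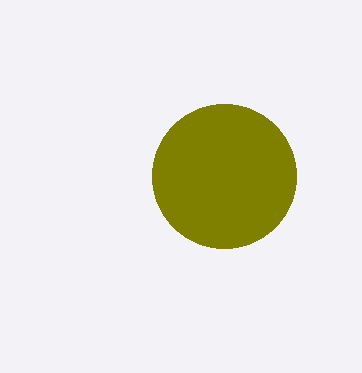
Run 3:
cx = 224, cy = 176, r = 72, fill = 'olive'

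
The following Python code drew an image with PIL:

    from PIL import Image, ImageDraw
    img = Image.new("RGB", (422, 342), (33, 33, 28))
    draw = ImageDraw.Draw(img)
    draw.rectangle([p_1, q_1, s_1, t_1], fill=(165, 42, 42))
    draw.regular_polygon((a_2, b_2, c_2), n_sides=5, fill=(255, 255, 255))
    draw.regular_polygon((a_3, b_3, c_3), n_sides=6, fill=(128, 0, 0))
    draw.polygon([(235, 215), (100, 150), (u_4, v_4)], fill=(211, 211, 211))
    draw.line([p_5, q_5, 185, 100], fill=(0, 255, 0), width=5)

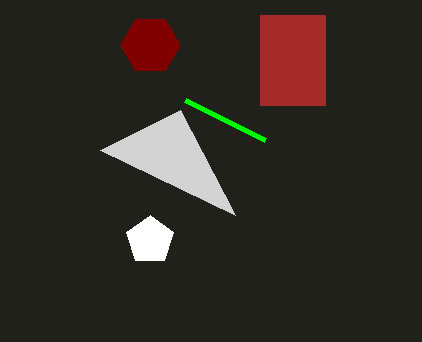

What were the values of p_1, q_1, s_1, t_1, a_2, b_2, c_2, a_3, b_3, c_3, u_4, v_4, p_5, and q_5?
p_1 = 260; q_1 = 15; s_1 = 325; t_1 = 105; a_2 = 150; b_2 = 240; c_2 = 25; a_3 = 150; b_3 = 45; c_3 = 30; u_4 = 180; v_4 = 110; p_5 = 265; q_5 = 140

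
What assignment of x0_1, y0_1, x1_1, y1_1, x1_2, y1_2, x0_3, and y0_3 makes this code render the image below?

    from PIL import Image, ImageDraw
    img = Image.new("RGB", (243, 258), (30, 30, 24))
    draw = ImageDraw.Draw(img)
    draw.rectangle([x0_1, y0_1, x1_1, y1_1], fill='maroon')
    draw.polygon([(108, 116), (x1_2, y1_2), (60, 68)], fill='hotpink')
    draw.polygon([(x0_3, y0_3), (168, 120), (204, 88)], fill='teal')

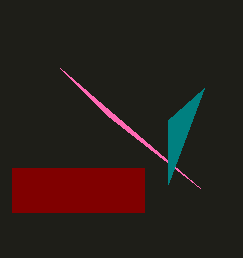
x0_1 = 12
y0_1 = 168
x1_1 = 144
y1_1 = 212
x1_2 = 200
y1_2 = 188
x0_3 = 168
y0_3 = 184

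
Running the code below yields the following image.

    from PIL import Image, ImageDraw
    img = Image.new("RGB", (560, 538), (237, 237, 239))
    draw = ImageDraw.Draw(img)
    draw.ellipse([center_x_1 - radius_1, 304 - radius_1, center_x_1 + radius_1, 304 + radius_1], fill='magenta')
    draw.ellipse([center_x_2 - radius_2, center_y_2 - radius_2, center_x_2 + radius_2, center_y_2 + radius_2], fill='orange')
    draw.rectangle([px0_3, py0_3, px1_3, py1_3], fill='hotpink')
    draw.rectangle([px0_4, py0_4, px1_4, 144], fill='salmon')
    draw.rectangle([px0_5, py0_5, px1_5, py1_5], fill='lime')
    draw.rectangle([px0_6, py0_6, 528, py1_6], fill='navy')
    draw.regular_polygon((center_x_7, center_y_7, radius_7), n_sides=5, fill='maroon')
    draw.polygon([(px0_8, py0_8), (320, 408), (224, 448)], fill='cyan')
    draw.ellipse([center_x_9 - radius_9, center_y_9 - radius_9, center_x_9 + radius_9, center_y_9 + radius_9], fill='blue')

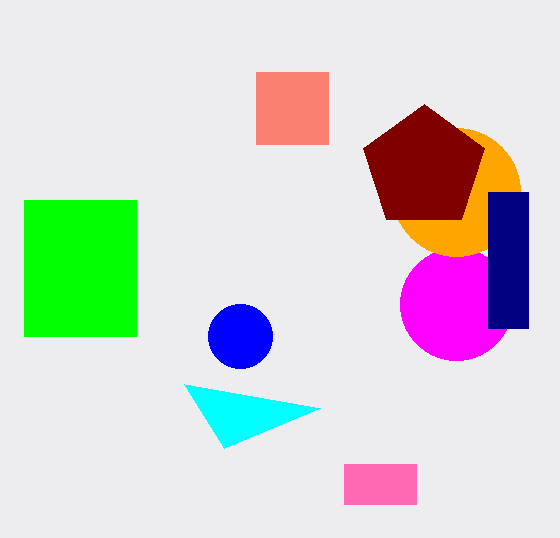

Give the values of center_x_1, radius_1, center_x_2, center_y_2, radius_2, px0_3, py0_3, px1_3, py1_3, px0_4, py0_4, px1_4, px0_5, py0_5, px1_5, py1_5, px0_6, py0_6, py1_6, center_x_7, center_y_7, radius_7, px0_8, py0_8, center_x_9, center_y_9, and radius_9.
center_x_1 = 456; radius_1 = 56; center_x_2 = 456; center_y_2 = 192; radius_2 = 64; px0_3 = 344; py0_3 = 464; px1_3 = 416; py1_3 = 504; px0_4 = 256; py0_4 = 72; px1_4 = 328; px0_5 = 24; py0_5 = 200; px1_5 = 136; py1_5 = 336; px0_6 = 488; py0_6 = 192; py1_6 = 328; center_x_7 = 424; center_y_7 = 168; radius_7 = 64; px0_8 = 184; py0_8 = 384; center_x_9 = 240; center_y_9 = 336; radius_9 = 32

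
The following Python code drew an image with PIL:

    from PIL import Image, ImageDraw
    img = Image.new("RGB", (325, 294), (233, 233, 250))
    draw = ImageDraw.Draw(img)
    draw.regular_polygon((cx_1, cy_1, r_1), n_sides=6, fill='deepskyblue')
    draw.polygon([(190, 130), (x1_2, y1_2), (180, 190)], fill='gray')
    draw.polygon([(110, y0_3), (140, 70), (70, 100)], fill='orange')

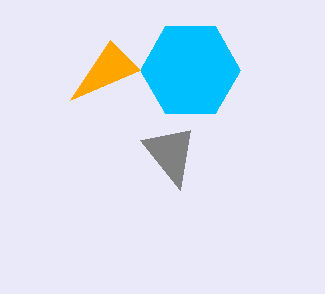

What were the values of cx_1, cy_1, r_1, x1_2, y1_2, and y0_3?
cx_1 = 190; cy_1 = 70; r_1 = 50; x1_2 = 140; y1_2 = 140; y0_3 = 40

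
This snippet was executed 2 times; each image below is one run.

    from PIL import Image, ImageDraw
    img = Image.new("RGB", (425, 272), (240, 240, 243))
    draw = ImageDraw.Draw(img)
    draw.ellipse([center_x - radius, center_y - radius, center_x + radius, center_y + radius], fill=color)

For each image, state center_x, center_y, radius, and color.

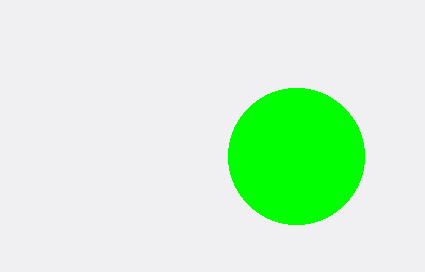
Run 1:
center_x = 296
center_y = 156
radius = 68
color = 'lime'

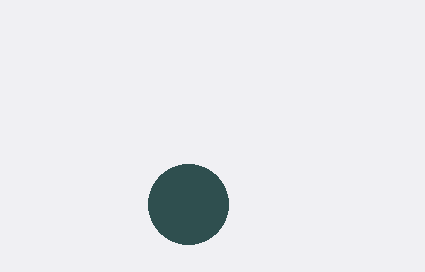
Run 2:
center_x = 188; center_y = 204; radius = 40; color = 'darkslategray'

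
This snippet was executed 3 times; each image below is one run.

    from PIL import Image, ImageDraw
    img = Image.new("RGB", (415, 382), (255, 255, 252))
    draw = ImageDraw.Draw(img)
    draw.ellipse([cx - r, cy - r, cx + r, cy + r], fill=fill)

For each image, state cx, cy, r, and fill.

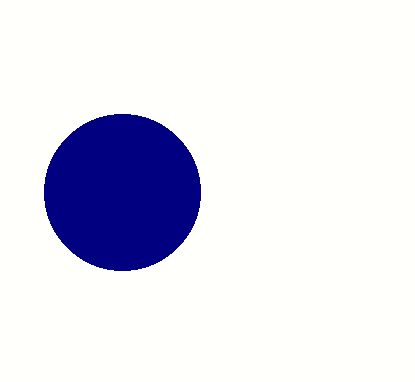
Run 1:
cx = 122; cy = 192; r = 78; fill = 'navy'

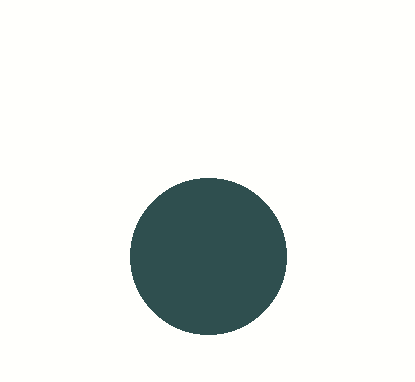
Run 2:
cx = 208, cy = 256, r = 78, fill = 'darkslategray'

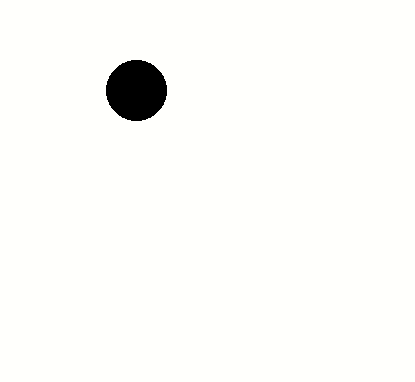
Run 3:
cx = 136
cy = 90
r = 30
fill = 'black'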